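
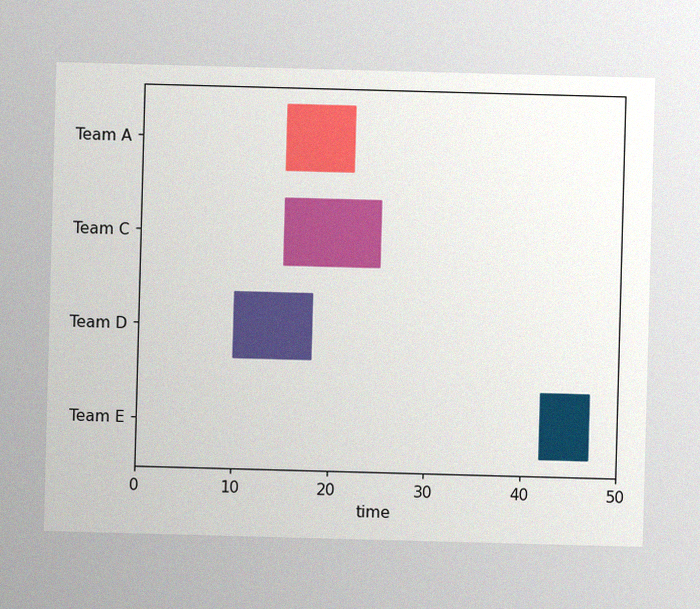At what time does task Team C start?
15

The image has some photo noise and uneven lighting. The Team C bar begins at t=15.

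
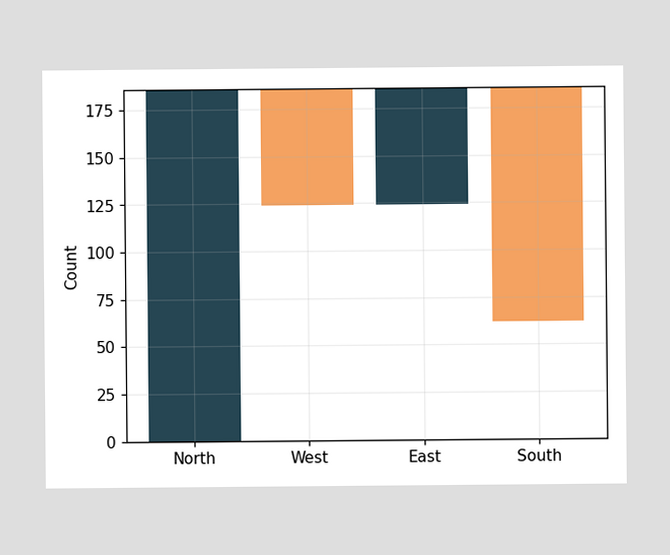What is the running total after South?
62

After South the running total reaches 62.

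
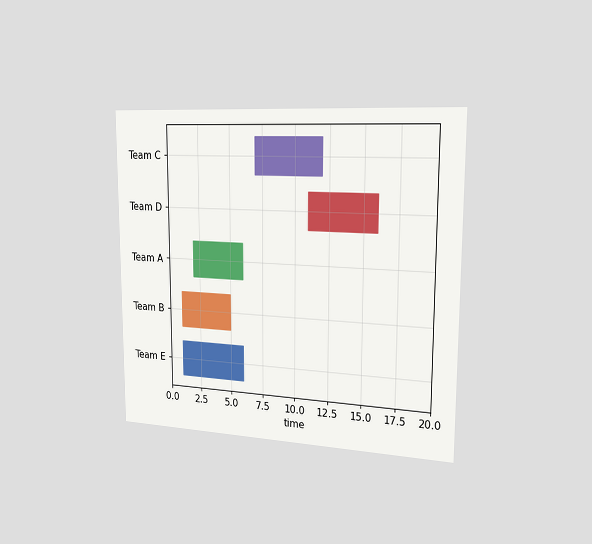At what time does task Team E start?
1

The chart is viewed slightly from the right. The Team E bar begins at t=1.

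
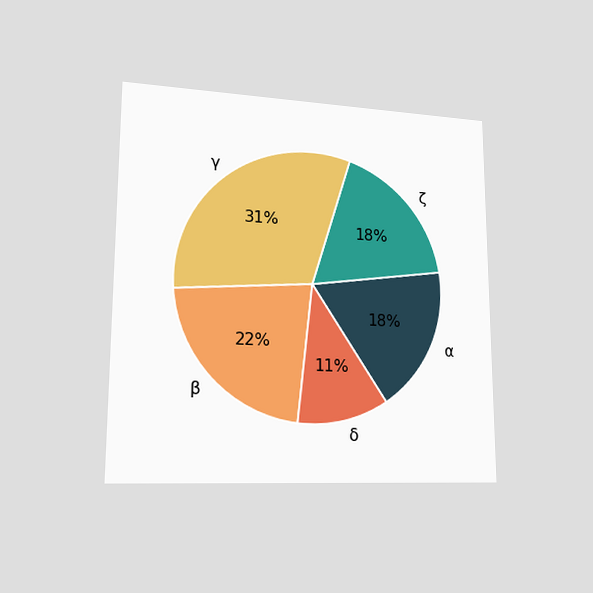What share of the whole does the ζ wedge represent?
18%

The chart is viewed slightly from the left. The ζ slice takes up 18% of the pie.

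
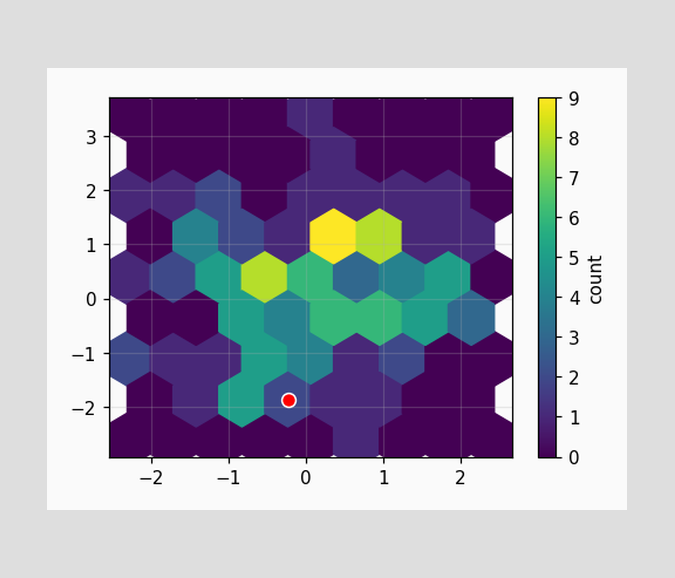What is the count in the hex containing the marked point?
The marked hex reads 2 on the colorbar.

2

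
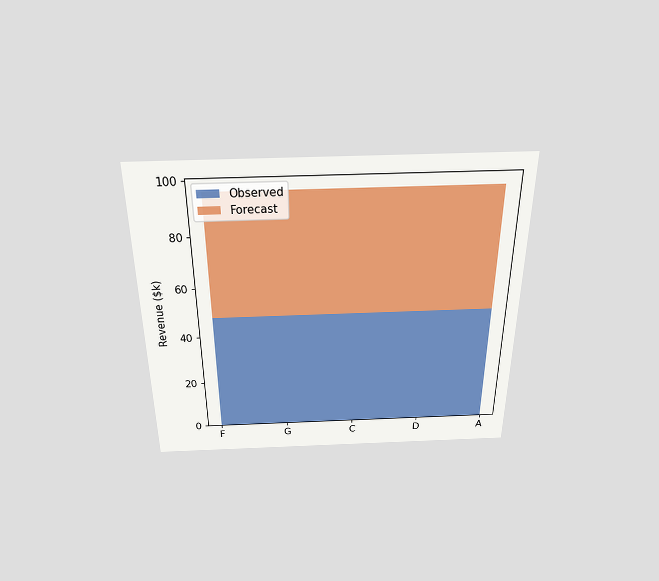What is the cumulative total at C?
The chart is viewed slightly from above. The stacked total at C reaches $96k.

$96k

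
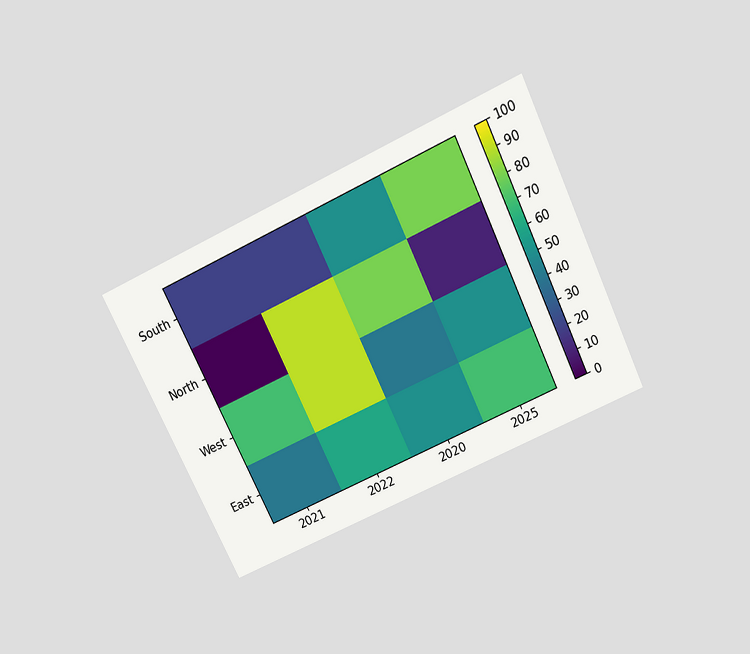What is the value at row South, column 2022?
20

The chart is tilted about 26° counter-clockwise and viewed slightly from above. Matching cell (South, 2022) against the colorbar gives 20.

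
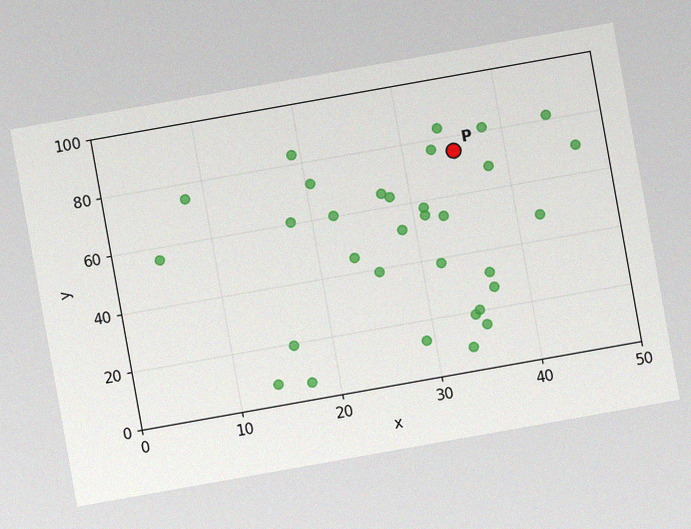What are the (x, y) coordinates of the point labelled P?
(35, 75)

The chart is tilted about 10° counter-clockwise, with some photo noise. Following the gridlines from P to each axis, P sits at (35, 75).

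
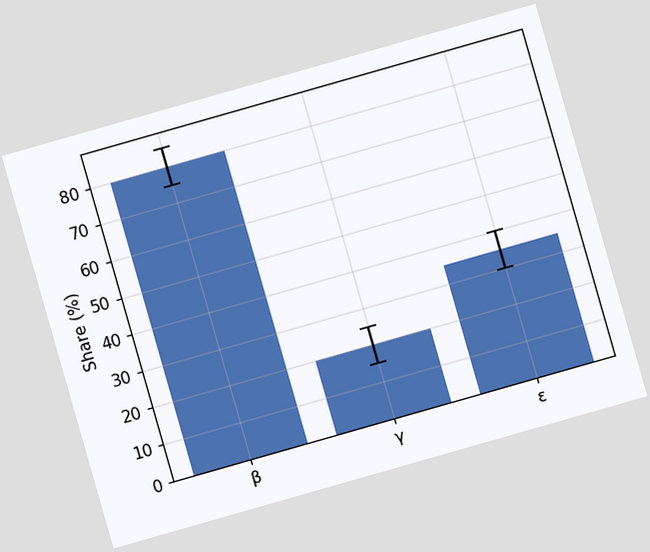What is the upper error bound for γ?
25%

The chart is tilted about 16° counter-clockwise. The γ bar's upper whisker reaches 25%.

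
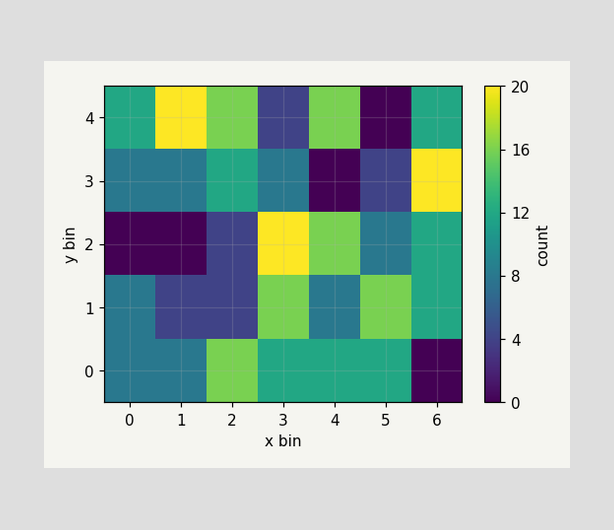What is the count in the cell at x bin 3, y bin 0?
12

Matching the cell (3, 0) against the colorbar gives 12.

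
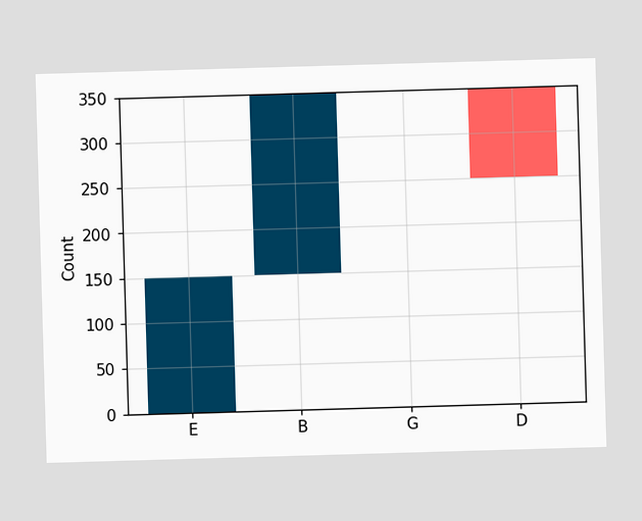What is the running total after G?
After G the running total reaches 350.

350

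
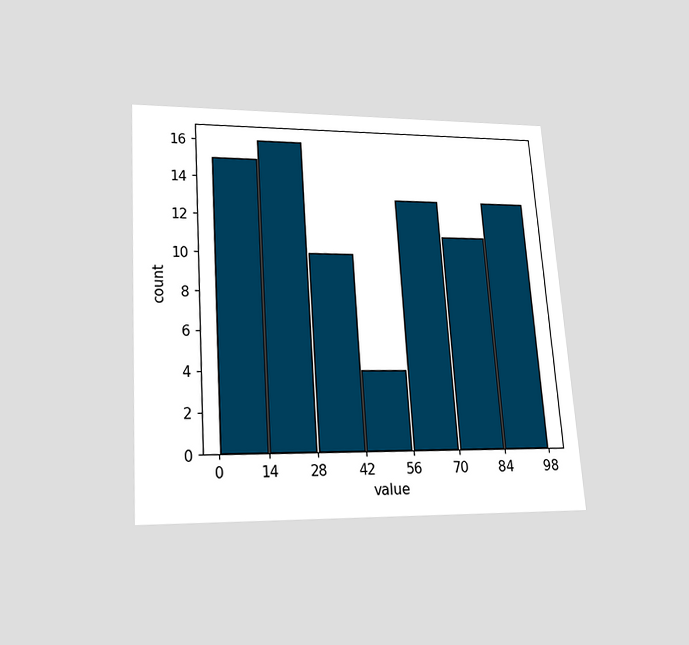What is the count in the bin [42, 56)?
4

The chart is tilted about 4° counter-clockwise and viewed slightly from below. The [42, 56) bin has height 4.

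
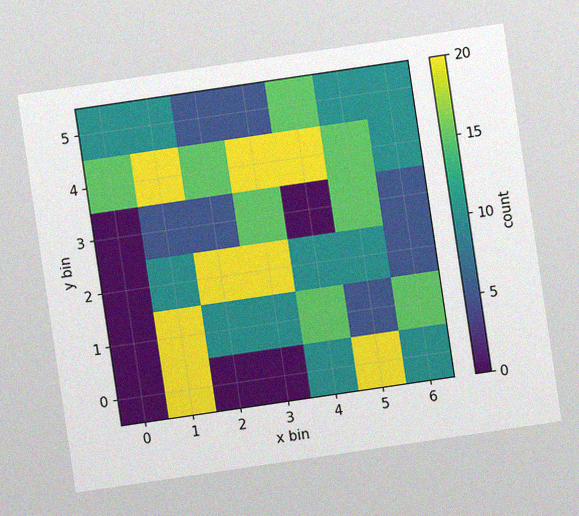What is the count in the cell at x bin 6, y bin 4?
10

The chart is tilted about 8° counter-clockwise, with some photo noise. Matching the cell (6, 4) against the colorbar gives 10.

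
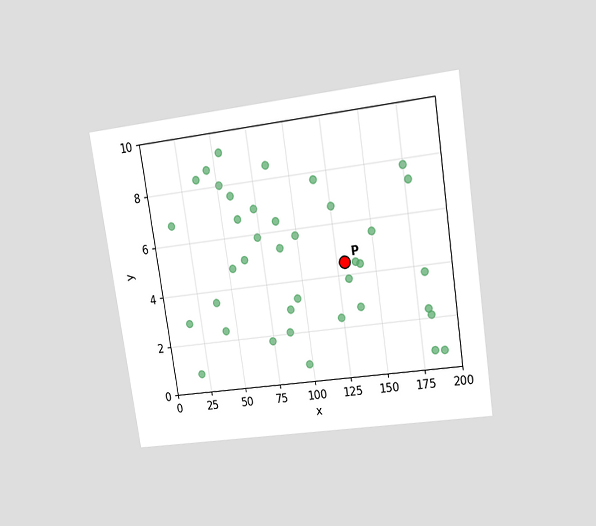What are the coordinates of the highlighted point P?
(130, 4.5)

The chart is tilted about 9° counter-clockwise and viewed at a slight angle. Following the gridlines from P to each axis, P sits at (130, 4.5).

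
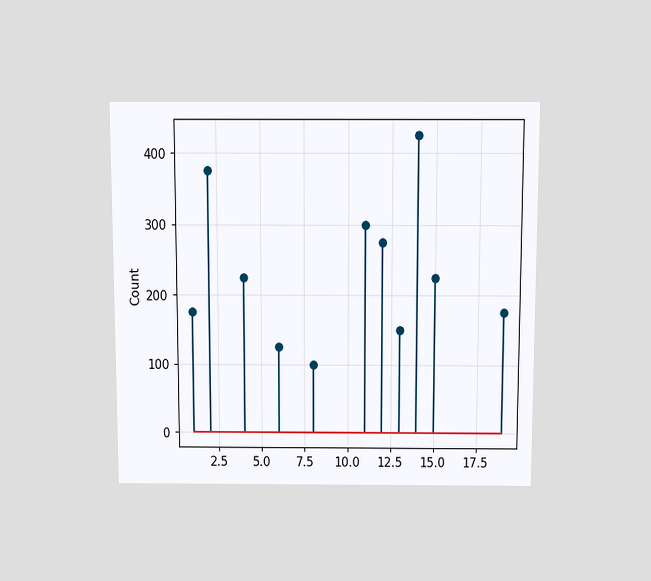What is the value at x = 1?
175

The chart is viewed slightly from above. The stem at x=1 reaches 175.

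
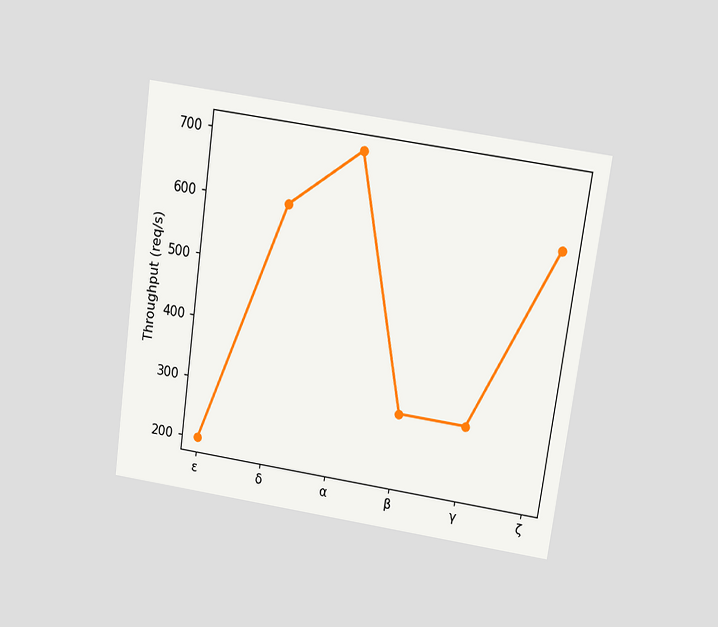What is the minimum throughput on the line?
200req/s

The chart is tilted about 8° clockwise and viewed slightly from above. The lowest point is at ε, and reading across to the y-axis gives 200req/s.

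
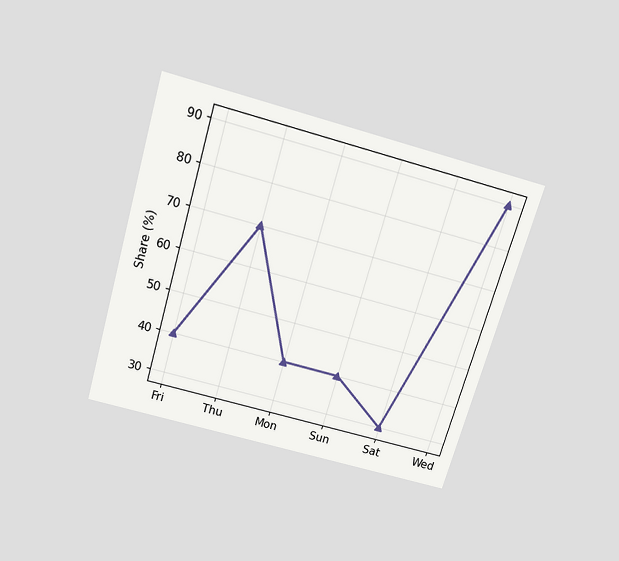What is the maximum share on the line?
The chart is tilted about 16° clockwise and viewed slightly from above. The highest point is at Wed, and reading across to the y-axis gives 90%.

90%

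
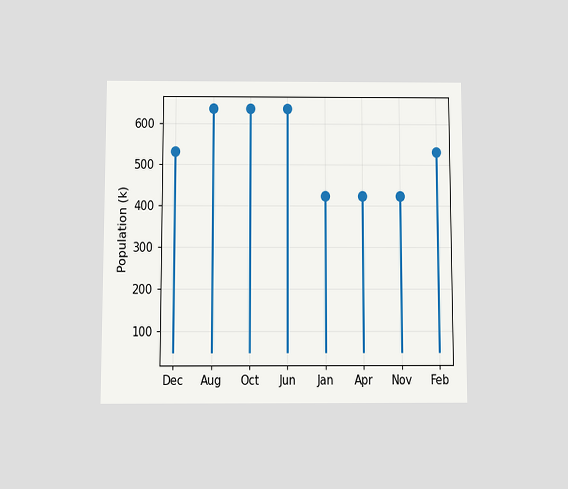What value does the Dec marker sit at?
530k

The chart is viewed at a slight angle. The Dec marker sits at 530k.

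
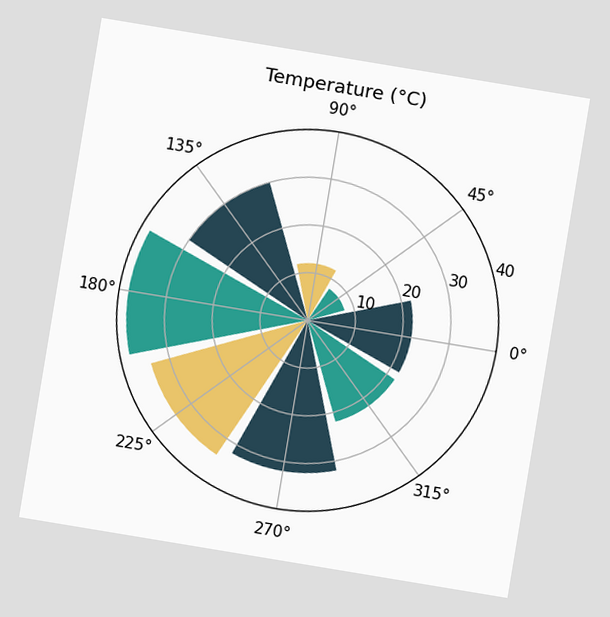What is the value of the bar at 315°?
22°C

The chart is tilted about 9° clockwise. The bar at 315° reaches 22°C on the radial axis.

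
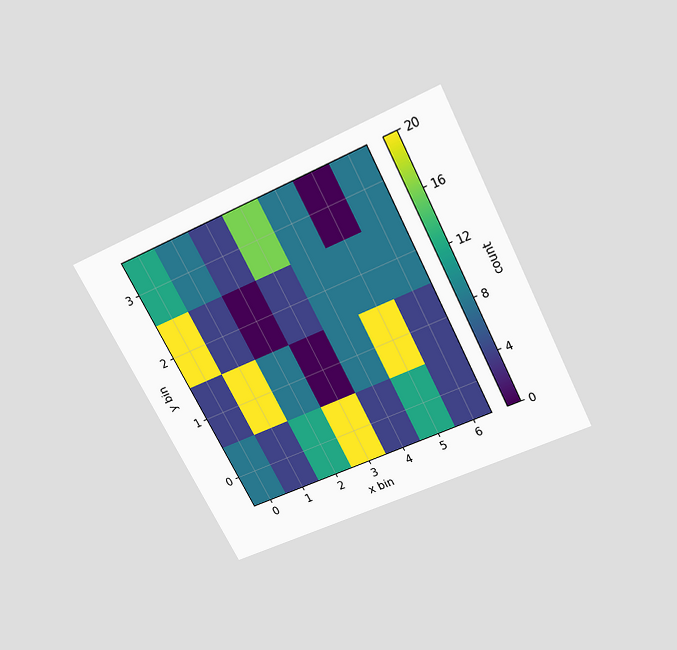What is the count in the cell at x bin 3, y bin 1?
0

The chart is tilted about 27° counter-clockwise and viewed slightly from above. Matching the cell (3, 1) against the colorbar gives 0.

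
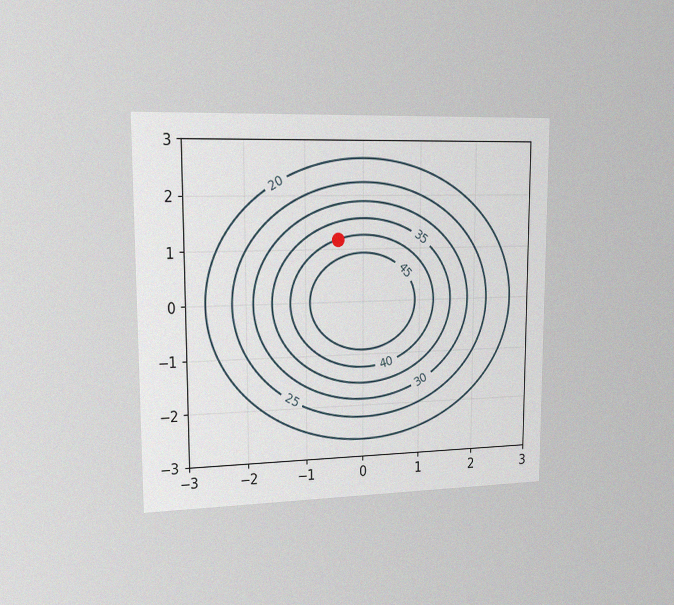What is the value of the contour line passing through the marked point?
40

The chart is viewed slightly from the left, with some photo noise. The marked point sits on the contour labelled 40.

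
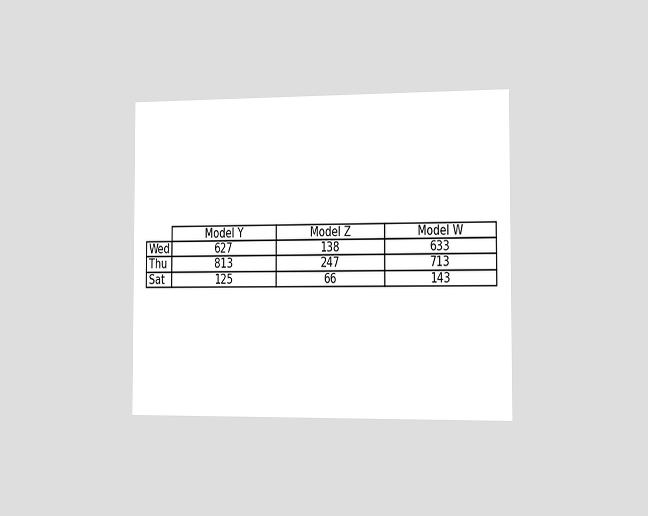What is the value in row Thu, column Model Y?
The chart is viewed slightly from the right. The (Thu, Model Y) cell reads 813.

813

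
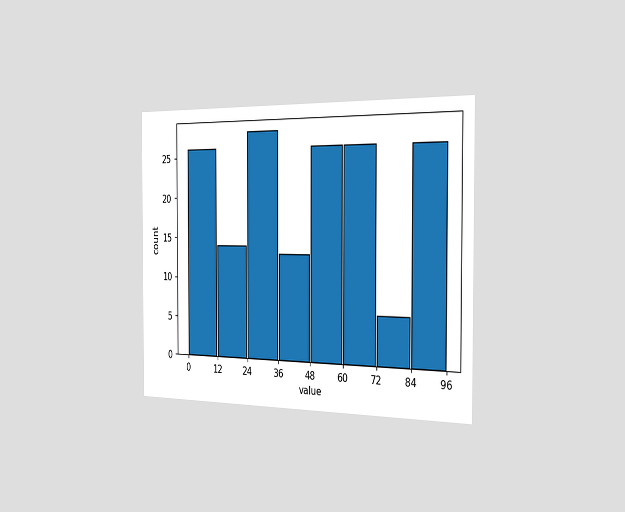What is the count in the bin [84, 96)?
26

The chart is viewed slightly from the right. The [84, 96) bin has height 26.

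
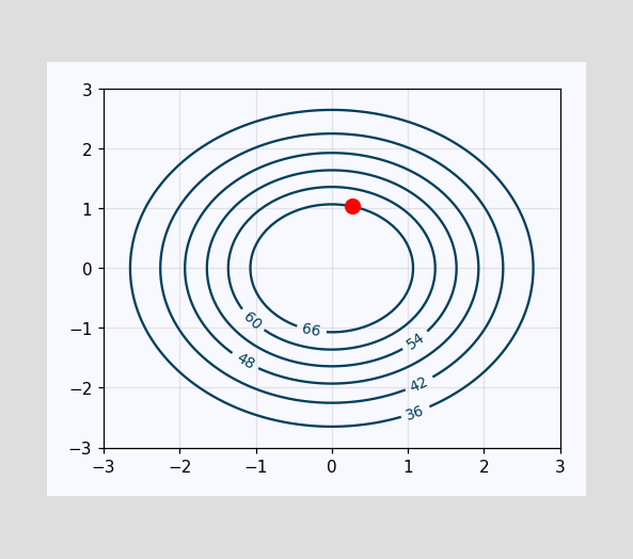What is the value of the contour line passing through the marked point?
66

The marked point sits on the contour labelled 66.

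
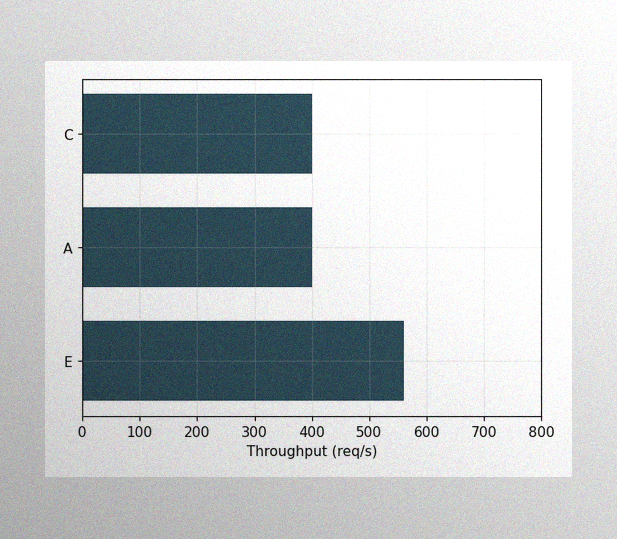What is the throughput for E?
560req/s

The image has some photo noise and uneven lighting. Reading along the chart's x-axis, the E bar reaches 560req/s.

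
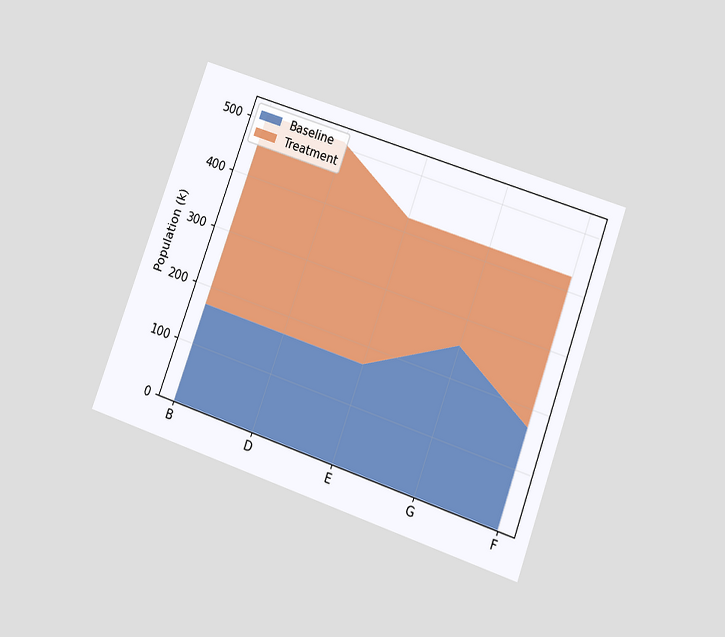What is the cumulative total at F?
The chart is tilted about 20° clockwise and viewed slightly from below. The stacked total at F reaches 425k.

425k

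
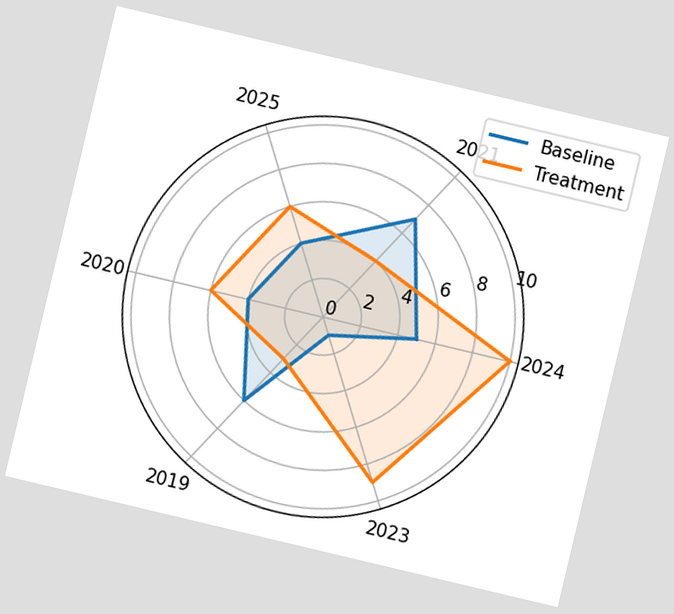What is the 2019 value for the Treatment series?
3

The chart is tilted about 13° clockwise. On the 2019 axis, Treatment reaches 3.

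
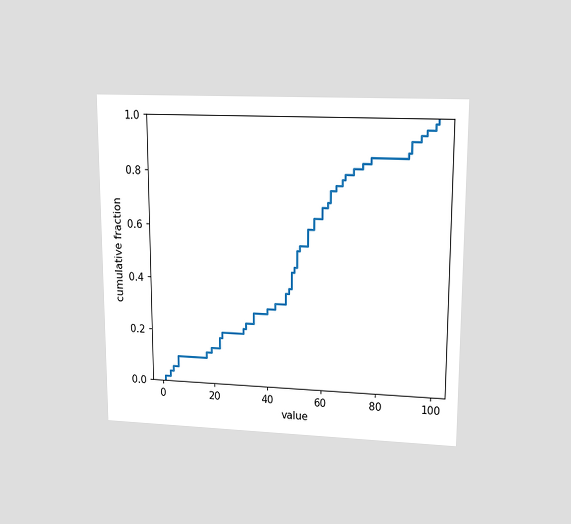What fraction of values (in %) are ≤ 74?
The chart is viewed at a slight angle. At x=74 the ECDF step is at 84%.

84%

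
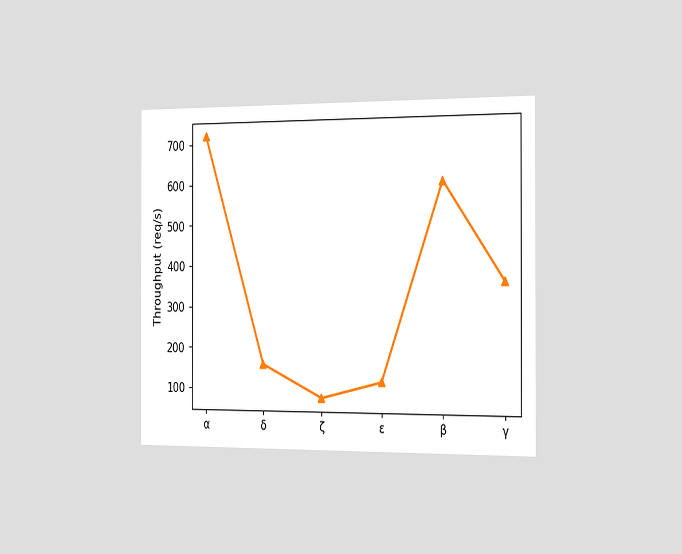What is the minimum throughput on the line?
The chart is viewed slightly from the right. The lowest point is at ζ, and reading across to the y-axis gives 80req/s.

80req/s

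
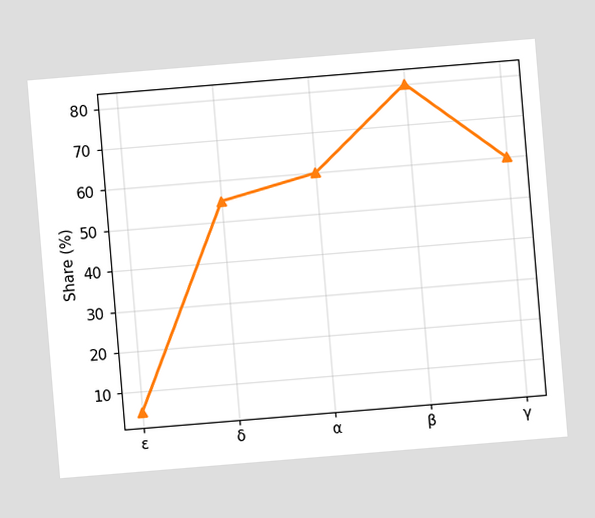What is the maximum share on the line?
The chart is tilted about 5° counter-clockwise. The highest point is at β, and reading across to the y-axis gives 80%.

80%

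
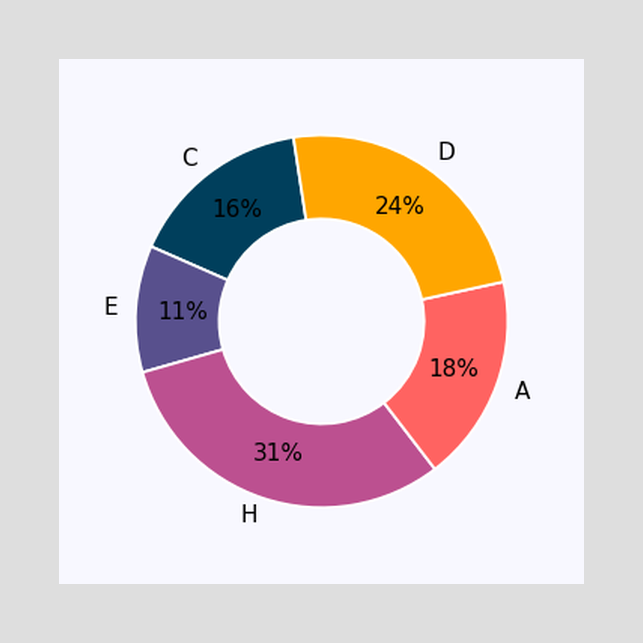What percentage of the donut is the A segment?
18%

The A segment takes up 18% of the ring.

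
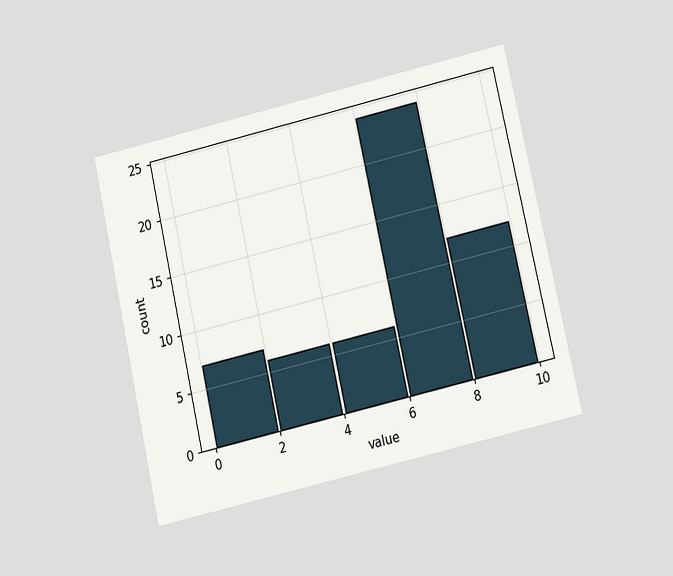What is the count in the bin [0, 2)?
7

The chart is tilted about 13° counter-clockwise and viewed slightly from below. The [0, 2) bin has height 7.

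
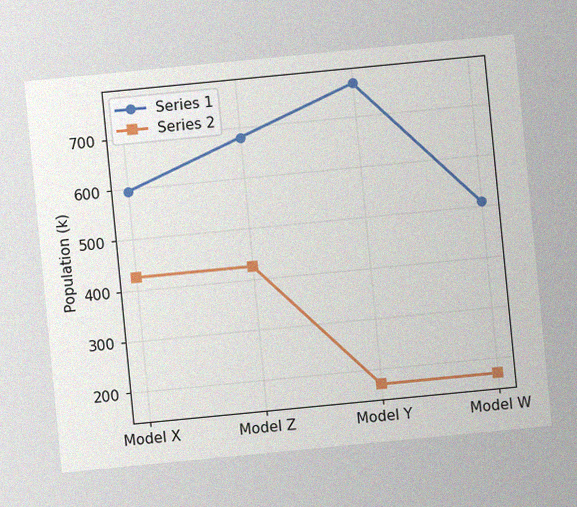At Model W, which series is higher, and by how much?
The chart is tilted about 6° counter-clockwise, with some photo noise. At Model W, Series 1 sits above the other line by 340k.

Series 1, by 340k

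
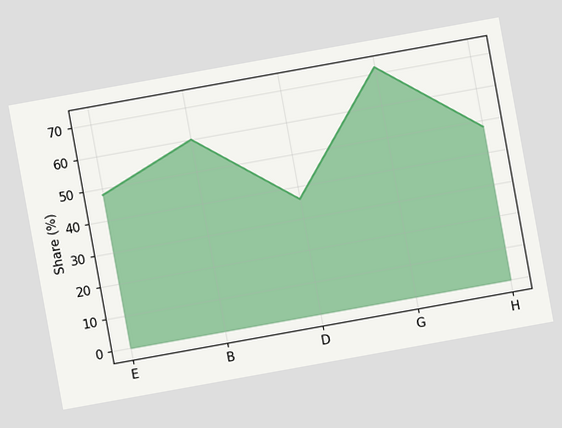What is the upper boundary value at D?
The chart is tilted about 10° counter-clockwise. At D the upper boundary is at 36%.

36%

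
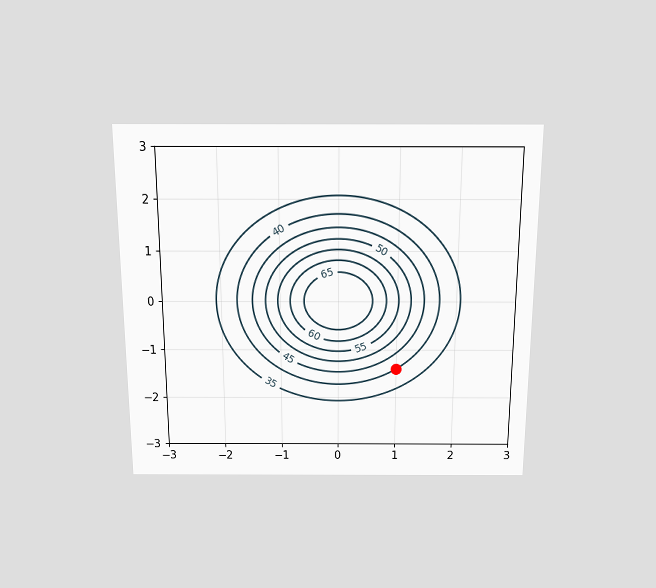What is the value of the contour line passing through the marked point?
The chart is viewed slightly from above. The marked point sits on the contour labelled 40.

40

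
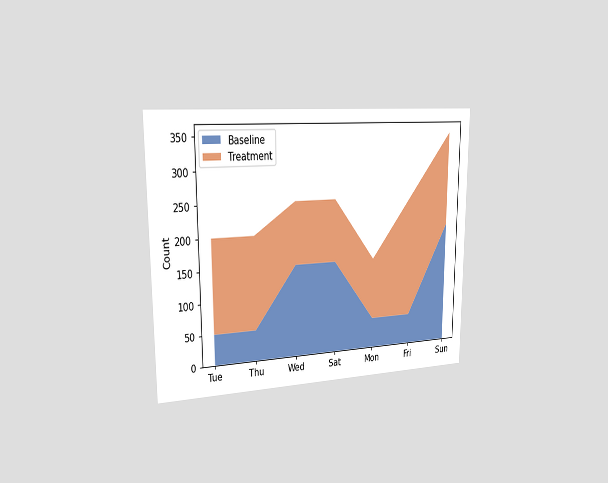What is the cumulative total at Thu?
200

The chart is viewed slightly from the left. The stacked total at Thu reaches 200.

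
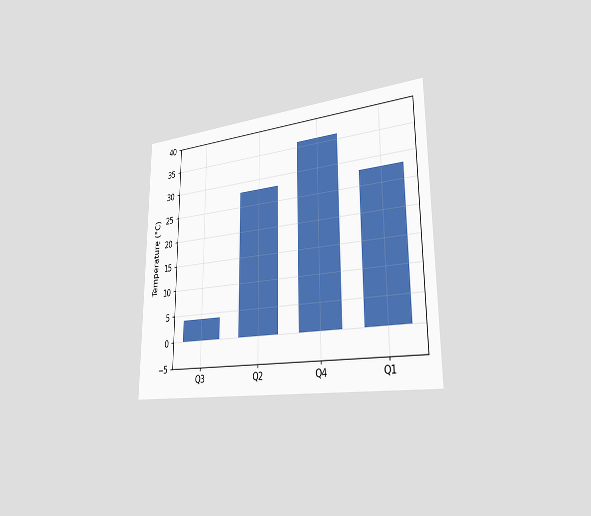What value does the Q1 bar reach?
The chart is viewed slightly from the right. Reading along the chart's y-axis, the Q1 bar reaches 28°C.

28°C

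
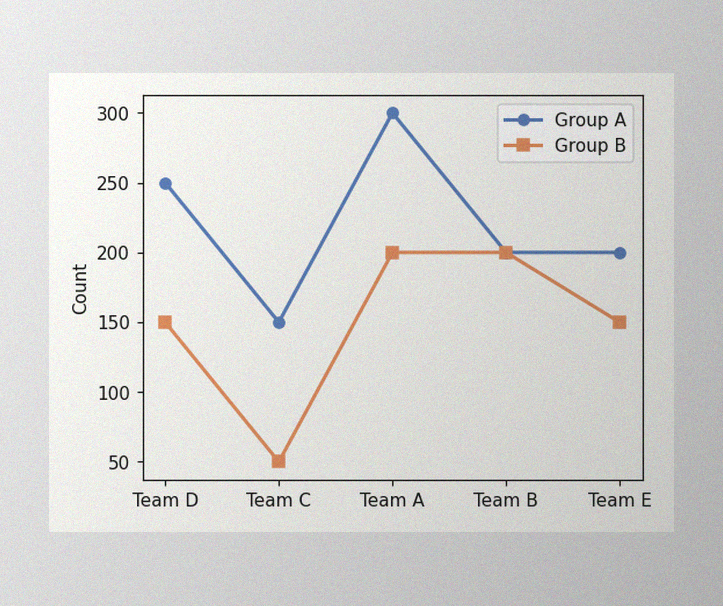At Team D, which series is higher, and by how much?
The image has some photo noise and uneven lighting. At Team D, Group A sits above the other line by 100.

Group A, by 100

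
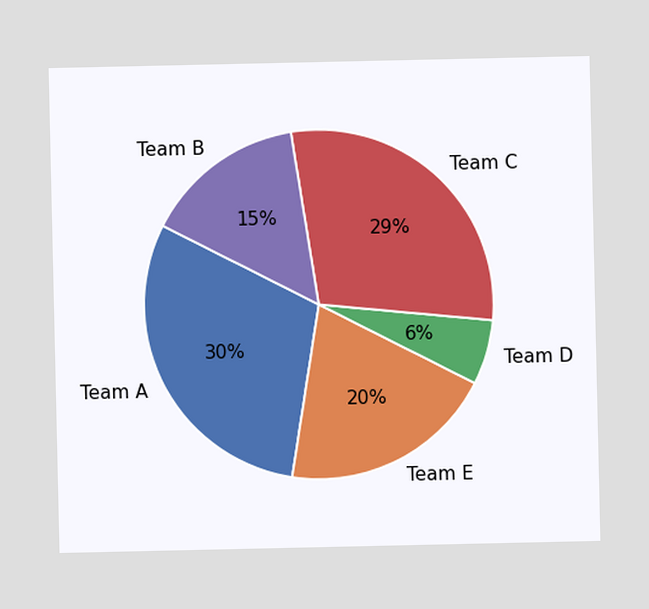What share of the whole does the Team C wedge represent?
29%

The Team C slice takes up 29% of the pie.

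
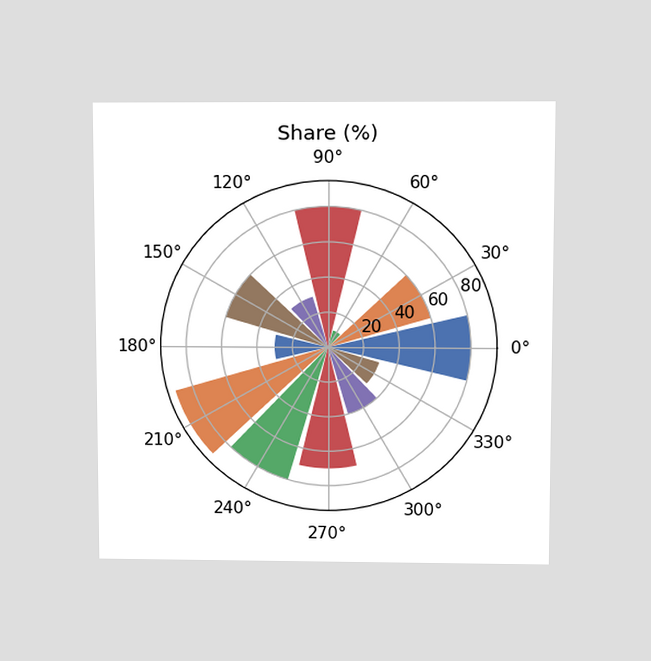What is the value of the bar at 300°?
The chart is viewed slightly from above. The bar at 300° reaches 40% on the radial axis.

40%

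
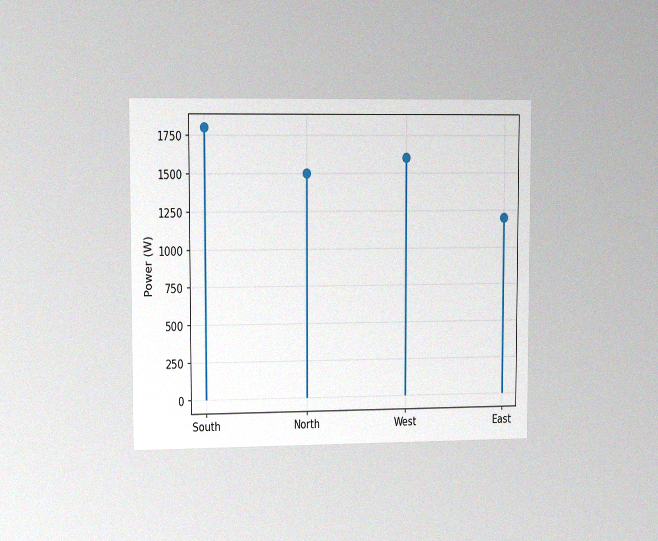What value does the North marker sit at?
The chart is viewed slightly from the left, with some photo noise. The North marker sits at 1500W.

1500W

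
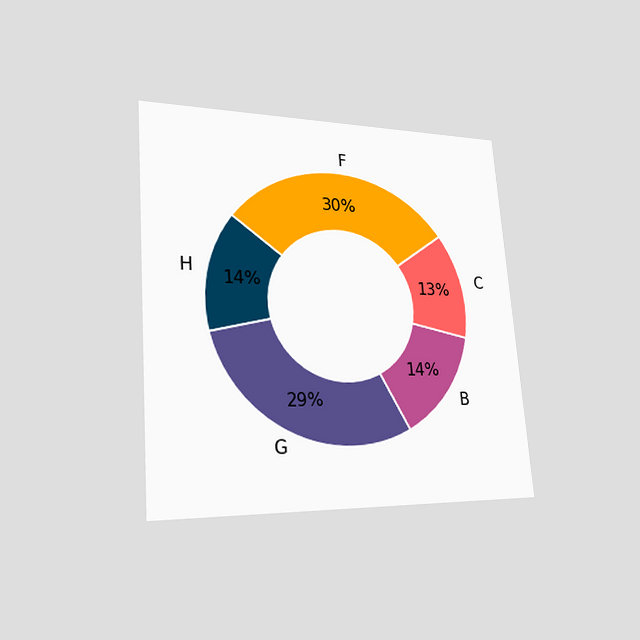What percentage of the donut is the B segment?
14%

The chart is tilted about 4° counter-clockwise and viewed slightly from the left. The B segment takes up 14% of the ring.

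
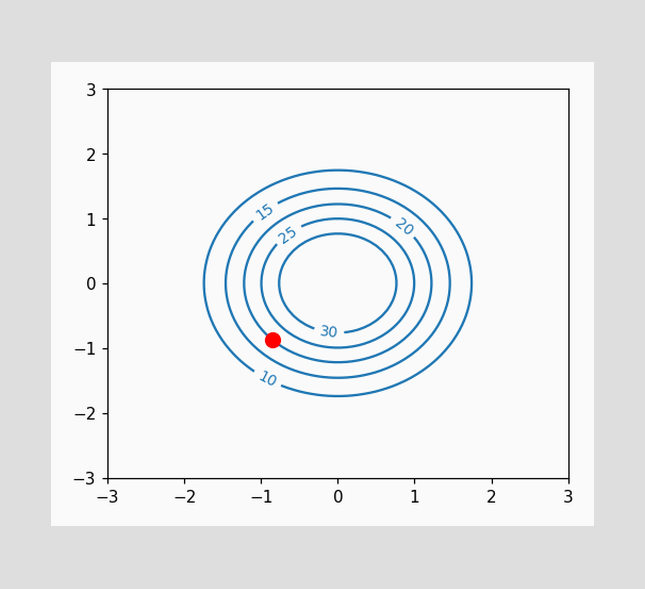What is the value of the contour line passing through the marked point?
The marked point sits on the contour labelled 20.

20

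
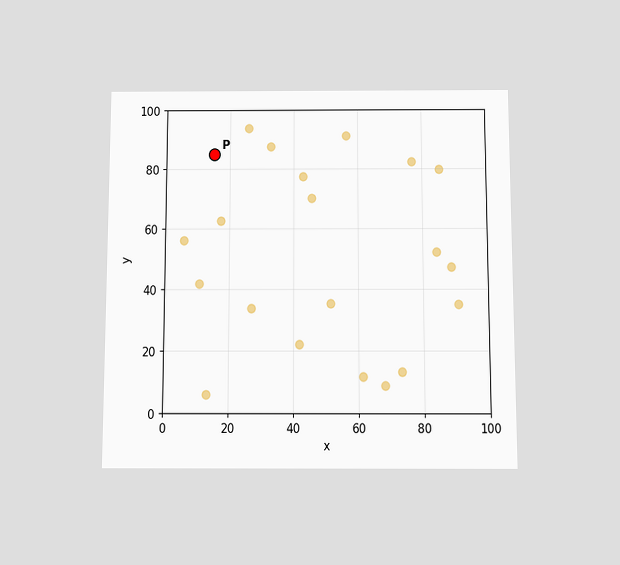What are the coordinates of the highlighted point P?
The chart is viewed slightly from below. Following the gridlines from P to each axis, P sits at (15, 85).

(15, 85)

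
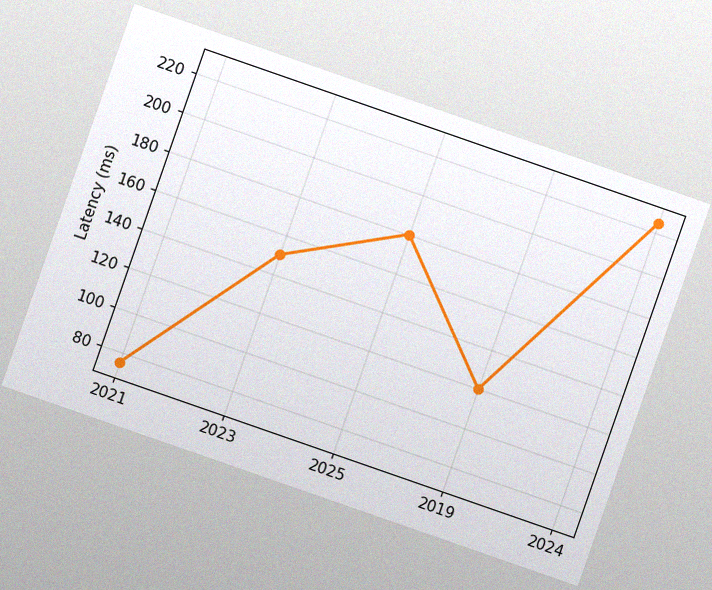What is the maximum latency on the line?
225ms

The chart is tilted about 19° clockwise, with some photo noise. The highest point is at 2024, and reading across to the y-axis gives 225ms.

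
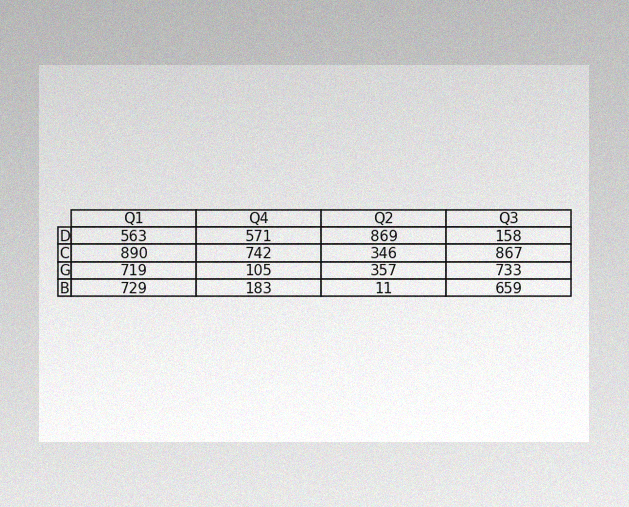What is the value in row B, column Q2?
The image has some photo noise and uneven lighting. The (B, Q2) cell reads 11.

11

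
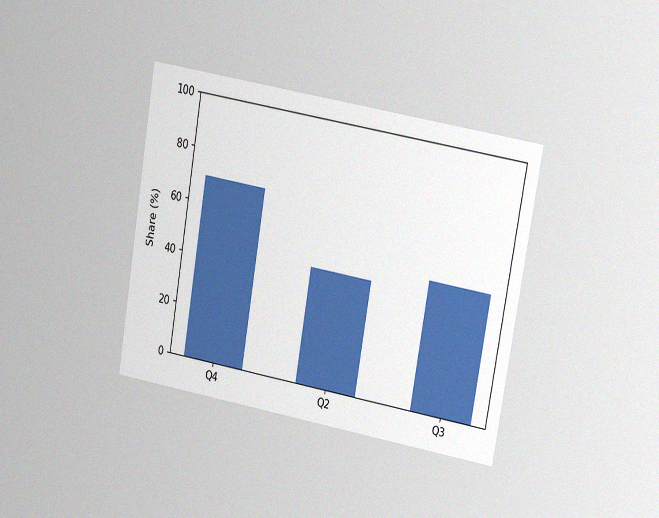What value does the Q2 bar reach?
The chart is tilted about 10° clockwise and viewed at a slight angle, with some photo noise. Reading along the chart's y-axis, the Q2 bar reaches 45%.

45%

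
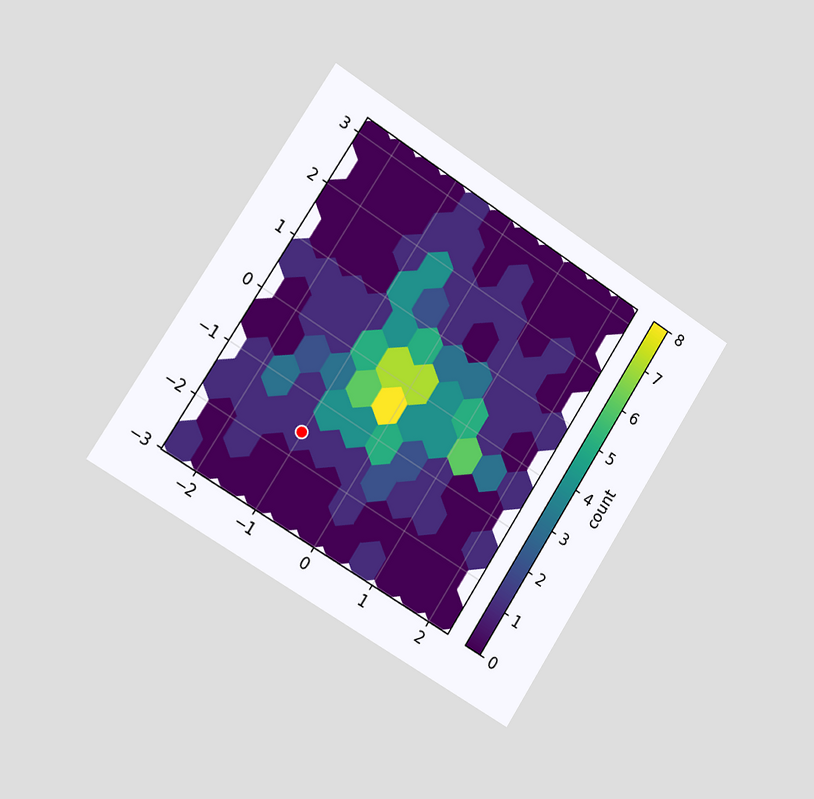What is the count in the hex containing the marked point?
The chart is tilted about 32° clockwise and viewed slightly from the left. The marked hex reads 1 on the colorbar.

1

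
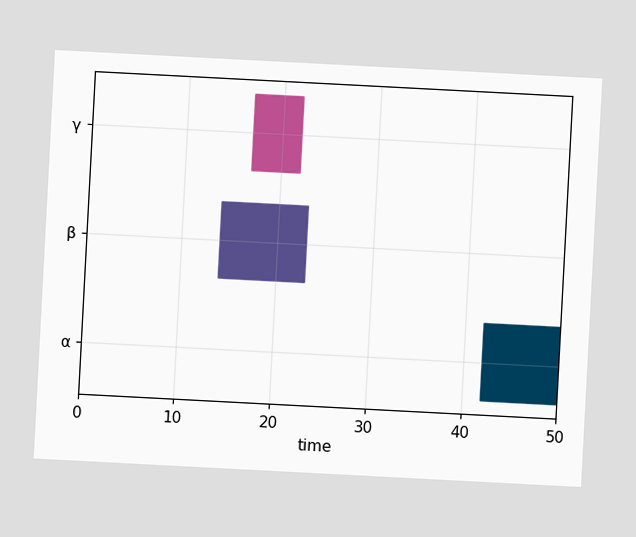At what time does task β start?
The chart is tilted about 3° clockwise. The β bar begins at t=14.

14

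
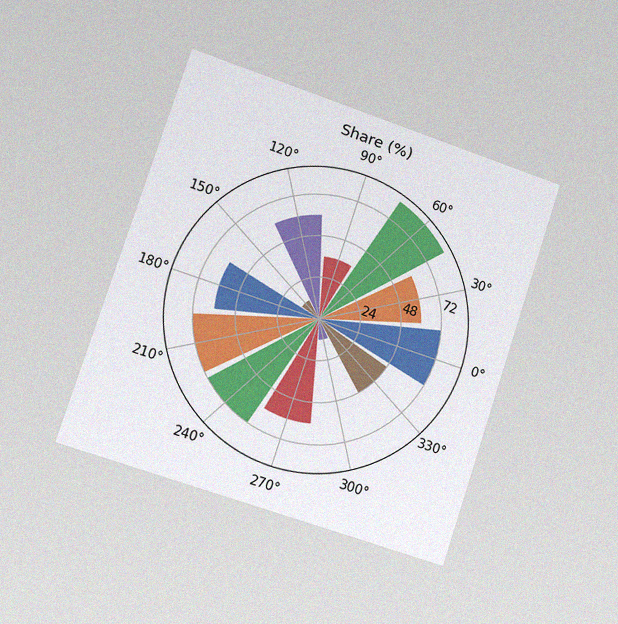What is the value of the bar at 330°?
The chart is tilted about 18° clockwise and viewed slightly from the left, with some photo noise. The bar at 330° reaches 48% on the radial axis.

48%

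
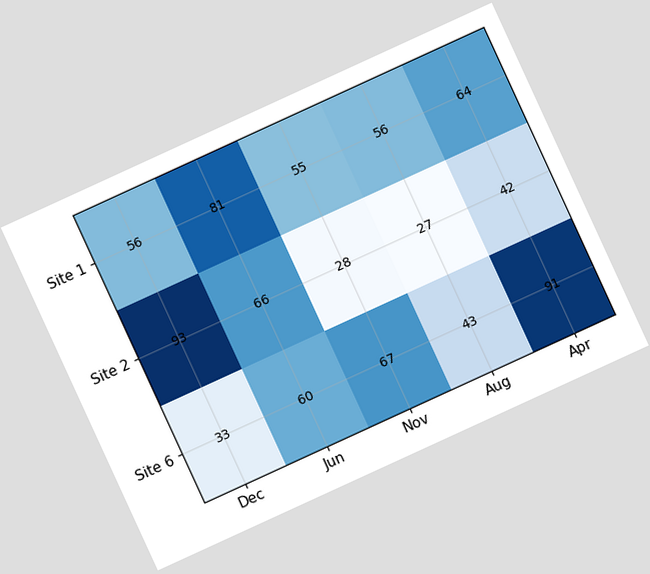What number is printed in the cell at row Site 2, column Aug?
27

The chart is tilted about 25° counter-clockwise. The (Site 2, Aug) cell reads 27.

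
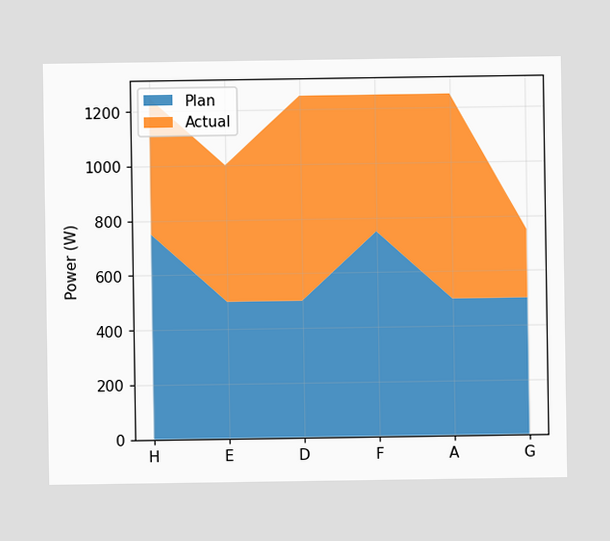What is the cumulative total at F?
1250W

The stacked total at F reaches 1250W.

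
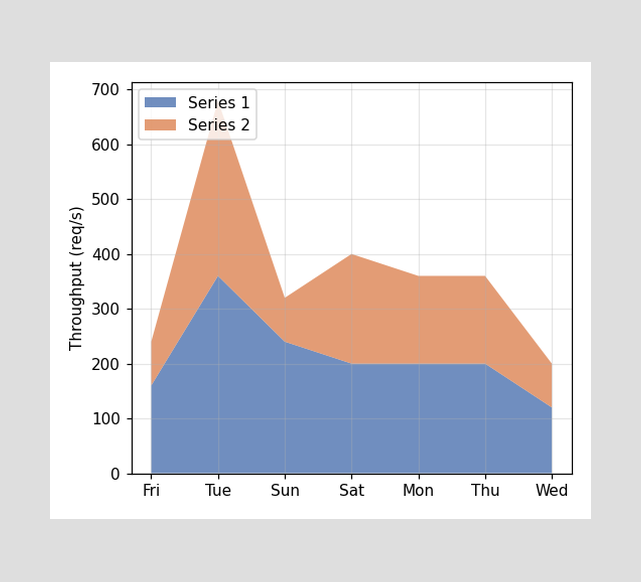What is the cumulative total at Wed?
The stacked total at Wed reaches 200req/s.

200req/s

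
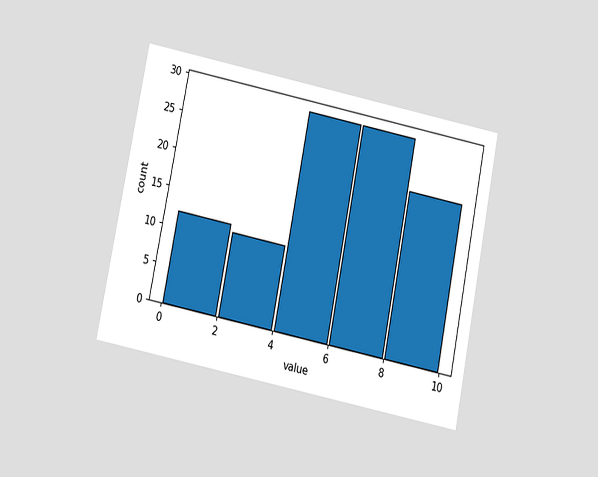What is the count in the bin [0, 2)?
The chart is tilted about 11° clockwise and viewed slightly from below. The [0, 2) bin has height 12.

12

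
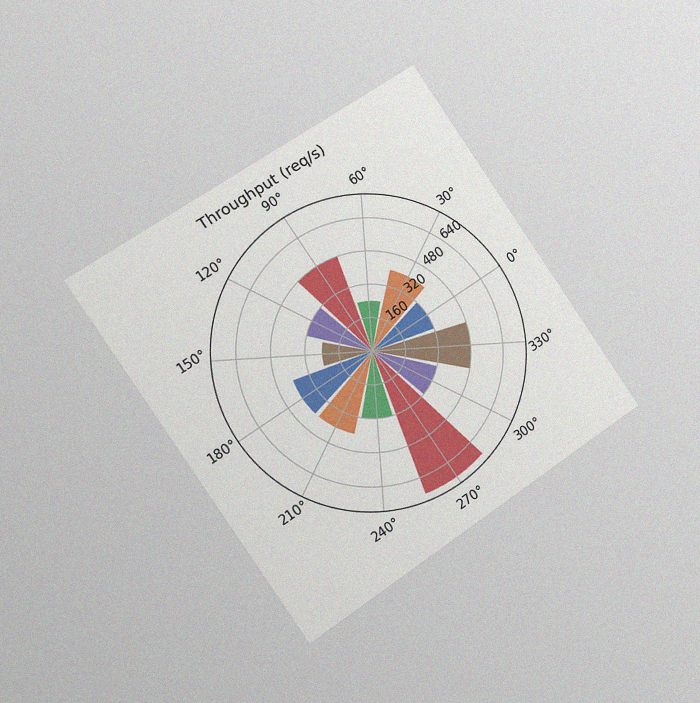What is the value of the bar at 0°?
320req/s

The chart is tilted about 34° counter-clockwise and viewed slightly from the left, with some photo noise. The bar at 0° reaches 320req/s on the radial axis.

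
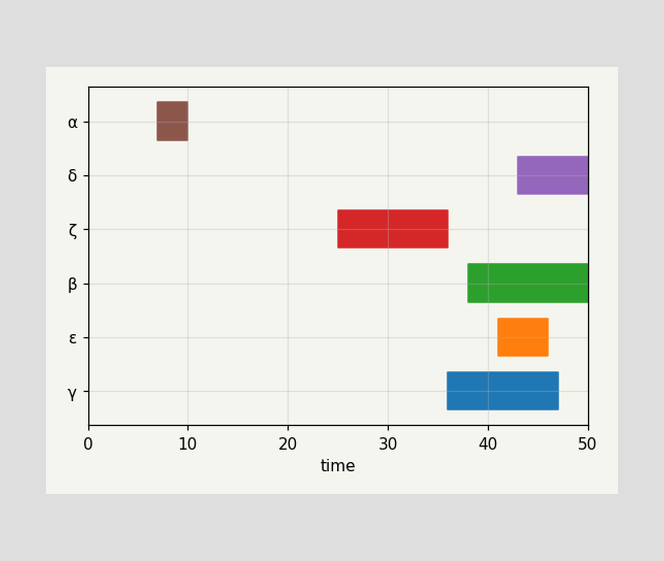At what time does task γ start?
36

The γ bar begins at t=36.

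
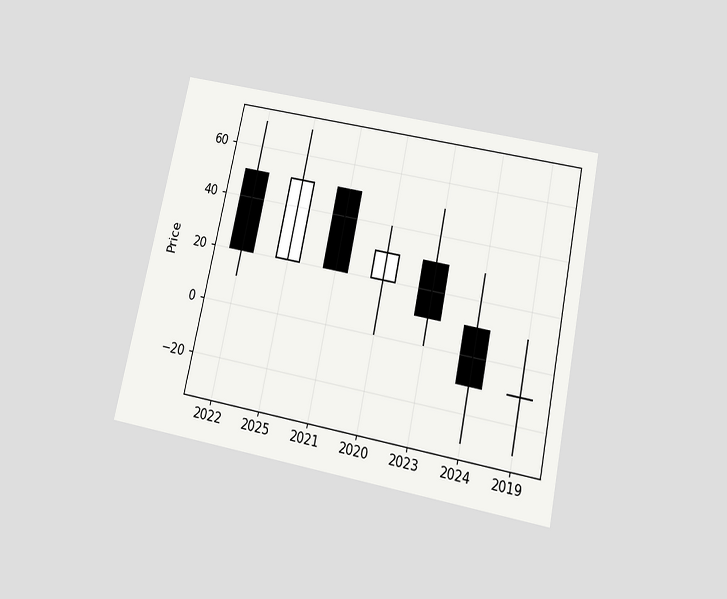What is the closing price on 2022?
20

The chart is tilted about 12° clockwise and viewed slightly from below. The 2022 candle closes at 20.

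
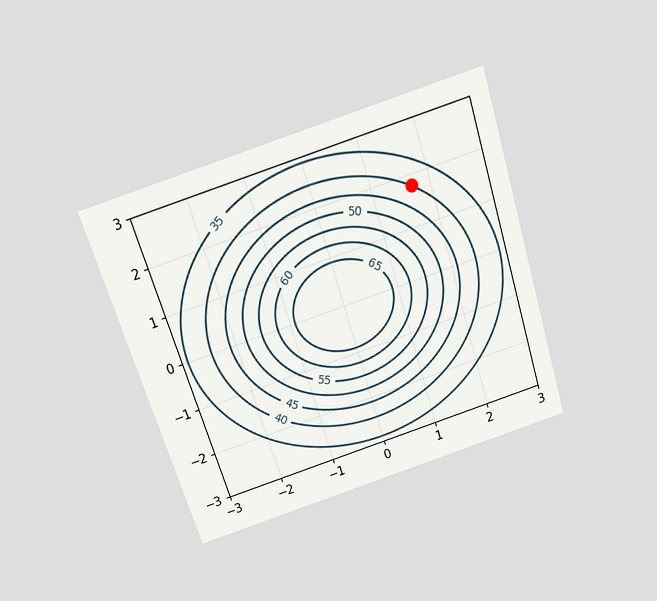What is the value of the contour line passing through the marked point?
The chart is tilted about 18° counter-clockwise and viewed slightly from above. The marked point sits on the contour labelled 40.

40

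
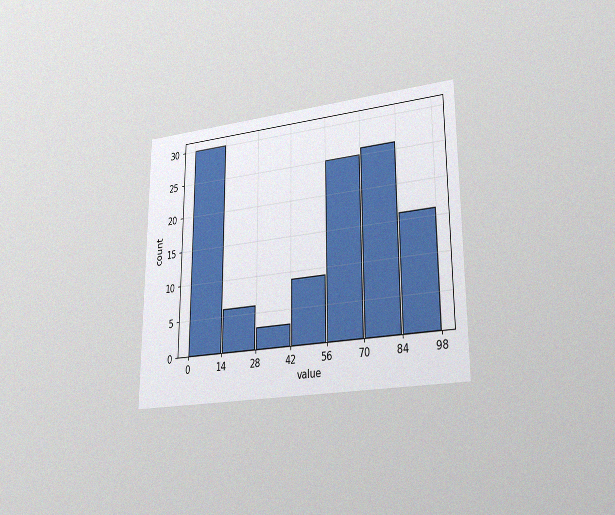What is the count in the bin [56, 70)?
The chart is viewed slightly from the right, with some photo noise. The [56, 70) bin has height 25.

25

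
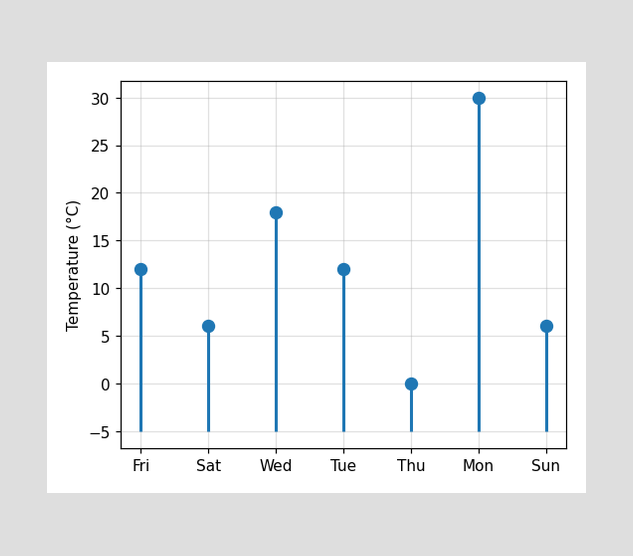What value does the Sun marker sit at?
6°C

The Sun marker sits at 6°C.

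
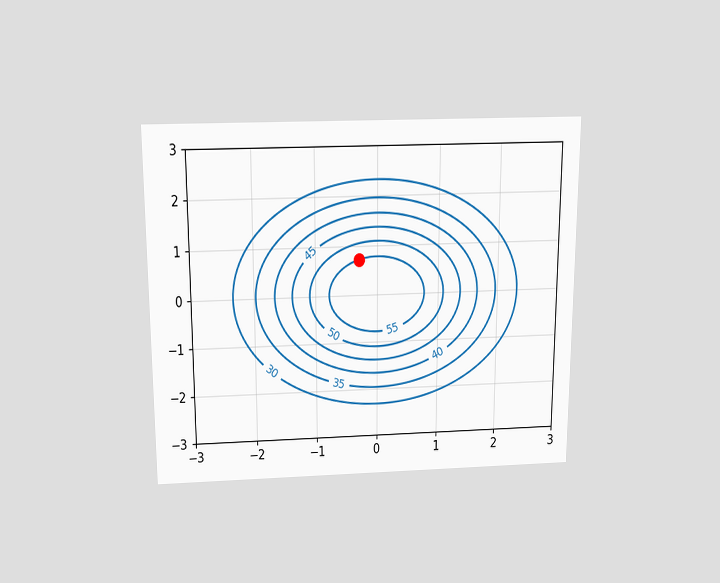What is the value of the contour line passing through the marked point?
The chart is viewed slightly from above. The marked point sits on the contour labelled 55.

55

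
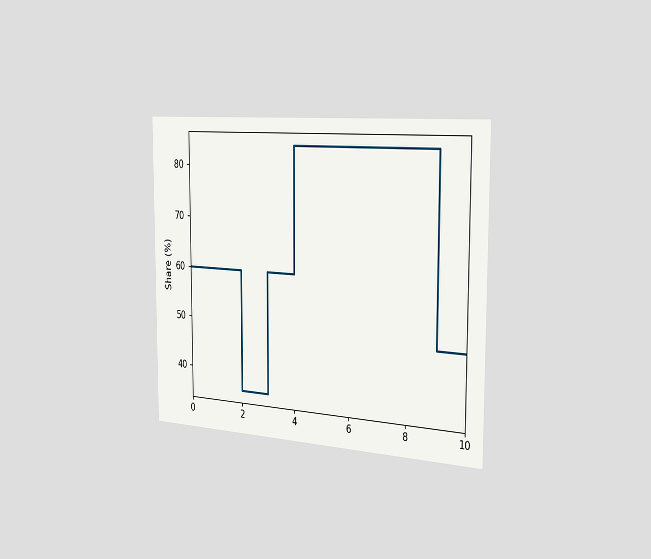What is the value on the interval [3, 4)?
The chart is viewed slightly from the right. On [3, 4) the step sits at 60%.

60%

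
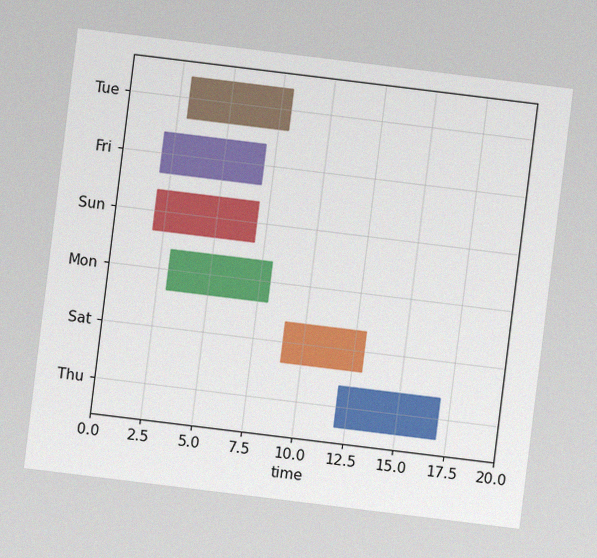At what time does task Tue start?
3

The chart is tilted about 7° clockwise, with some photo noise. The Tue bar begins at t=3.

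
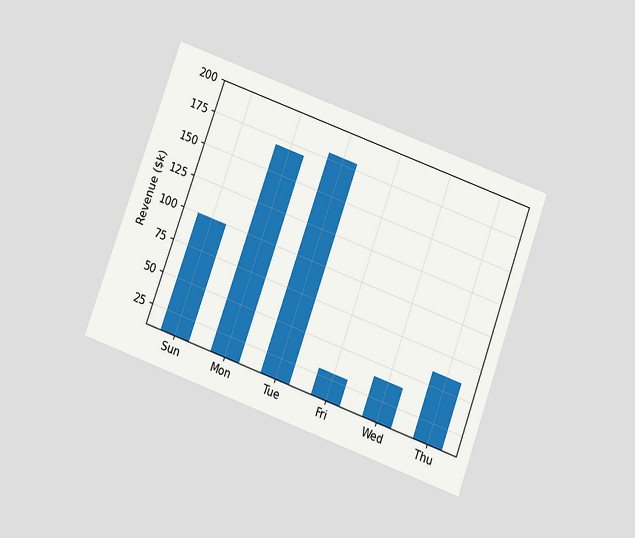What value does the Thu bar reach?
$60k

The chart is tilted about 20° clockwise and viewed slightly from below. Reading along the chart's y-axis, the Thu bar reaches $60k.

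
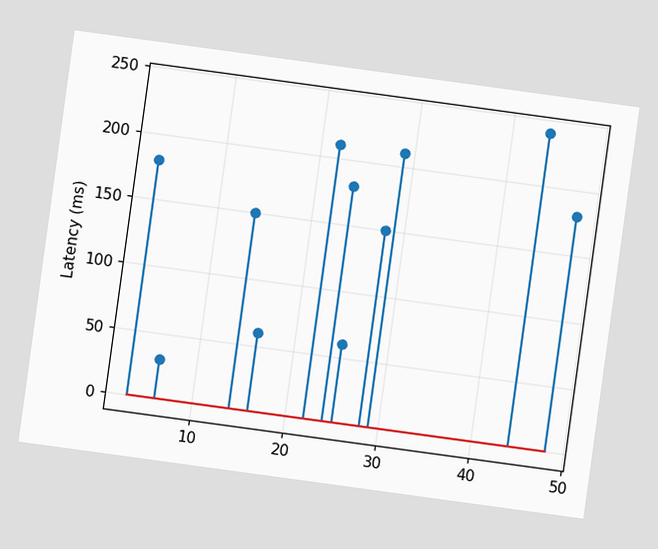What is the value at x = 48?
180ms

The chart is tilted about 8° clockwise. The stem at x=48 reaches 180ms.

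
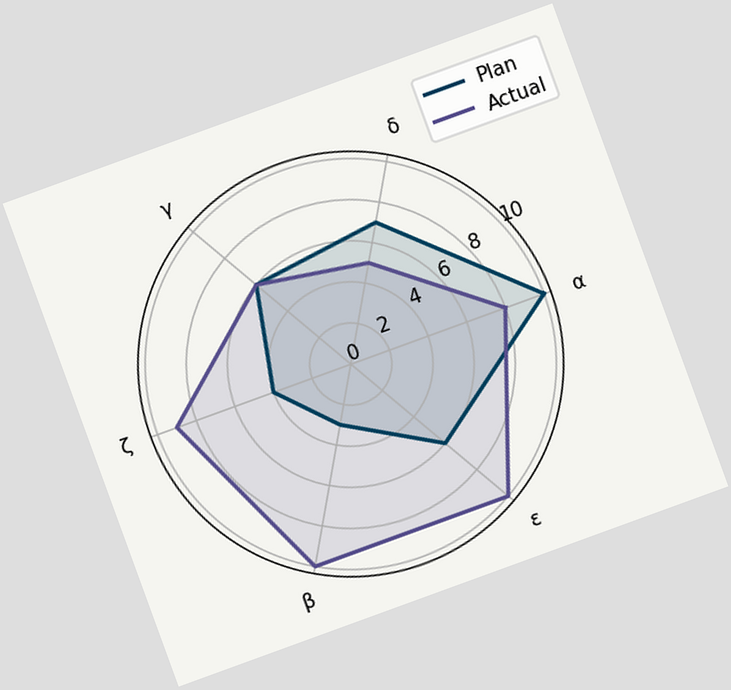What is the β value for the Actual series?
The chart is tilted about 20° counter-clockwise. On the β axis, Actual reaches 10.

10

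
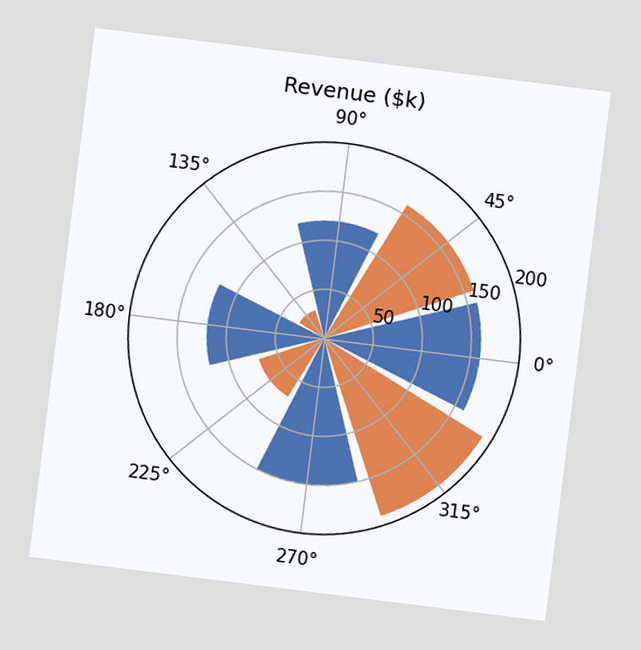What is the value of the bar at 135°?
The chart is tilted about 7° clockwise. The bar at 135° reaches $30k on the radial axis.

$30k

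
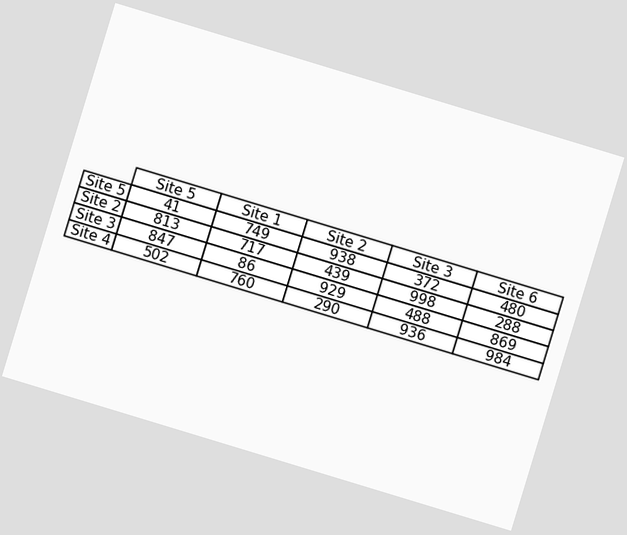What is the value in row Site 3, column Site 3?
The chart is tilted about 17° clockwise. The (Site 3, Site 3) cell reads 488.

488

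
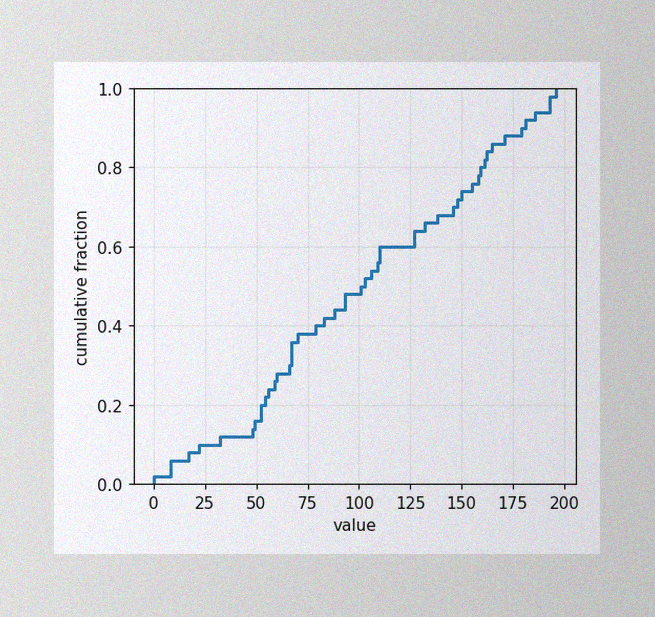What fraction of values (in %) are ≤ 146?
70%

The image has some photo noise and uneven lighting. At x=146 the ECDF step is at 70%.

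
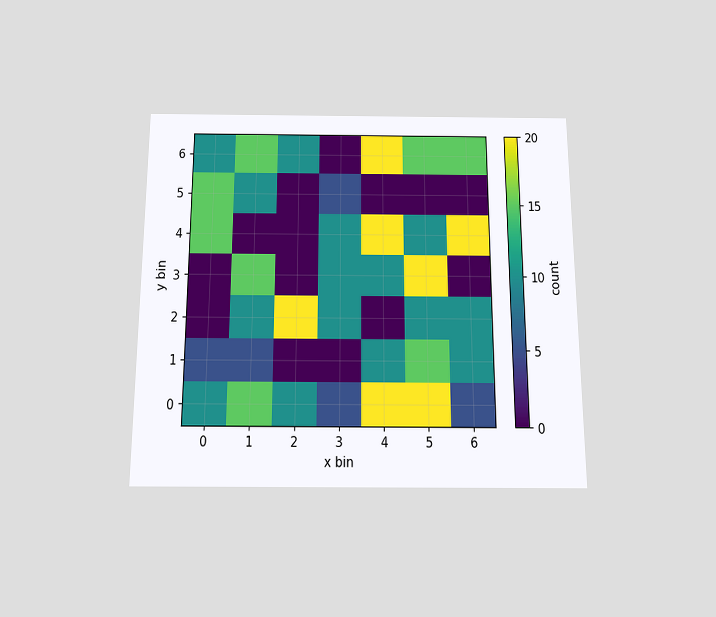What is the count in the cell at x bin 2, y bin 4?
The chart is viewed slightly from below. Matching the cell (2, 4) against the colorbar gives 0.

0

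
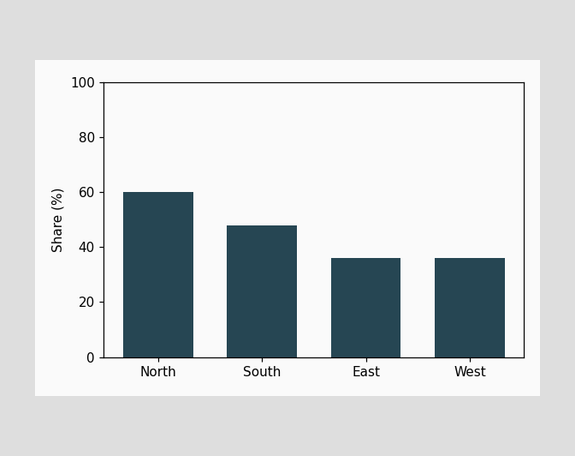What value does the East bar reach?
Reading along the chart's y-axis, the East bar reaches 36%.

36%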